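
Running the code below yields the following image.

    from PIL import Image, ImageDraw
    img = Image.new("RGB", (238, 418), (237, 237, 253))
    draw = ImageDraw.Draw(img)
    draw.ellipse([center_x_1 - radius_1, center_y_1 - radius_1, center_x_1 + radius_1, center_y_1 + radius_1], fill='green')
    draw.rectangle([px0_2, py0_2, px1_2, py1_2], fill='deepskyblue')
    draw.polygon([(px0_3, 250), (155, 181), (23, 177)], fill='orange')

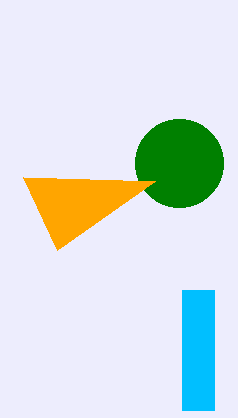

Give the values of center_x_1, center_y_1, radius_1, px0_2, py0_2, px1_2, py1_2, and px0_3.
center_x_1 = 179; center_y_1 = 163; radius_1 = 44; px0_2 = 182; py0_2 = 290; px1_2 = 214; py1_2 = 410; px0_3 = 57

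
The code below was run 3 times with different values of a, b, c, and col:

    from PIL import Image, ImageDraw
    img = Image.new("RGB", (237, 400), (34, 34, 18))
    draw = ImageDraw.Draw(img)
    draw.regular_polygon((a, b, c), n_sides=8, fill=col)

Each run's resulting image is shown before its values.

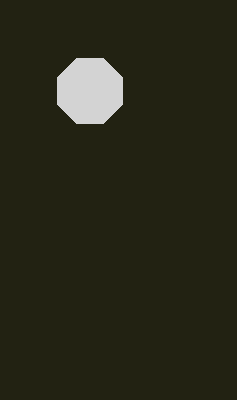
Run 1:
a = 90; b = 91; c = 35; col = 'lightgray'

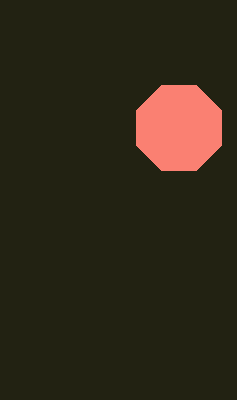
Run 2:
a = 179
b = 128
c = 46
col = 'salmon'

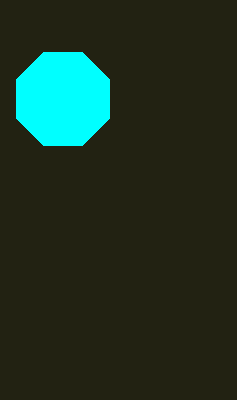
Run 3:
a = 63
b = 99
c = 50
col = 'cyan'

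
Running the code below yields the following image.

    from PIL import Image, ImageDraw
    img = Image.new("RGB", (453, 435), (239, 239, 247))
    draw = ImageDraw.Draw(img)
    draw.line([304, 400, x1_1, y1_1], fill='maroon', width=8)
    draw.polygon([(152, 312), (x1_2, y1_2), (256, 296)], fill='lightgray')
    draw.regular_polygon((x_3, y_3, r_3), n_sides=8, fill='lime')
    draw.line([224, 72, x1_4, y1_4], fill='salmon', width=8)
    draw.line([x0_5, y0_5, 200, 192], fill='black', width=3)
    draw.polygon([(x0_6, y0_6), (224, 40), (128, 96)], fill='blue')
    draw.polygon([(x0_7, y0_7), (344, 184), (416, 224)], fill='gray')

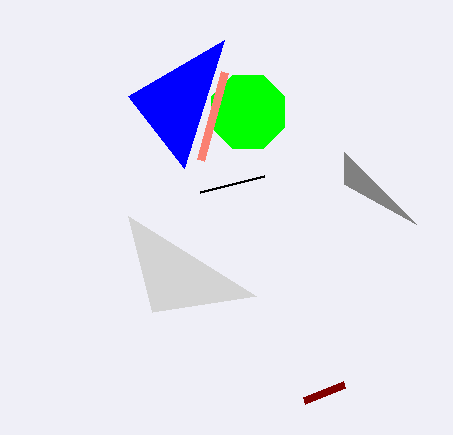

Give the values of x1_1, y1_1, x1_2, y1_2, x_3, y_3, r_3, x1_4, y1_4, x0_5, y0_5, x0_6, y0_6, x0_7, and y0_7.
x1_1 = 344; y1_1 = 384; x1_2 = 128; y1_2 = 216; x_3 = 248; y_3 = 112; r_3 = 40; x1_4 = 200; y1_4 = 160; x0_5 = 264; y0_5 = 176; x0_6 = 184; y0_6 = 168; x0_7 = 344; y0_7 = 152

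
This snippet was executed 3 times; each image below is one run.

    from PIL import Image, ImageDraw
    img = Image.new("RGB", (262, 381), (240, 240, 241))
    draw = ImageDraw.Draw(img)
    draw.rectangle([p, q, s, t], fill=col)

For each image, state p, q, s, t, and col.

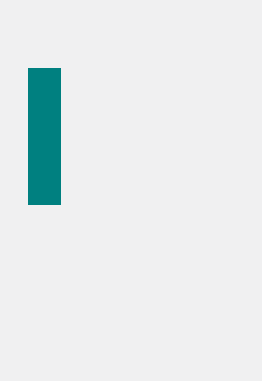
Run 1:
p = 28, q = 68, s = 60, t = 204, col = 'teal'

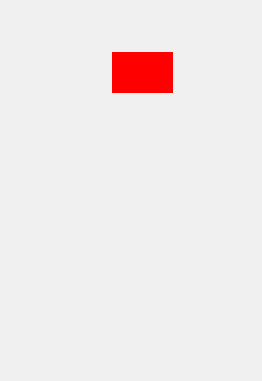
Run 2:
p = 112; q = 52; s = 172; t = 92; col = 'red'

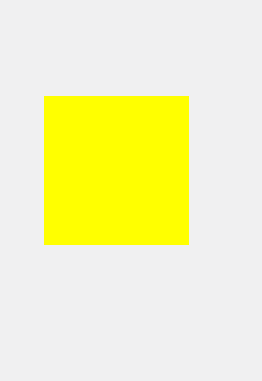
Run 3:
p = 44
q = 96
s = 188
t = 244
col = 'yellow'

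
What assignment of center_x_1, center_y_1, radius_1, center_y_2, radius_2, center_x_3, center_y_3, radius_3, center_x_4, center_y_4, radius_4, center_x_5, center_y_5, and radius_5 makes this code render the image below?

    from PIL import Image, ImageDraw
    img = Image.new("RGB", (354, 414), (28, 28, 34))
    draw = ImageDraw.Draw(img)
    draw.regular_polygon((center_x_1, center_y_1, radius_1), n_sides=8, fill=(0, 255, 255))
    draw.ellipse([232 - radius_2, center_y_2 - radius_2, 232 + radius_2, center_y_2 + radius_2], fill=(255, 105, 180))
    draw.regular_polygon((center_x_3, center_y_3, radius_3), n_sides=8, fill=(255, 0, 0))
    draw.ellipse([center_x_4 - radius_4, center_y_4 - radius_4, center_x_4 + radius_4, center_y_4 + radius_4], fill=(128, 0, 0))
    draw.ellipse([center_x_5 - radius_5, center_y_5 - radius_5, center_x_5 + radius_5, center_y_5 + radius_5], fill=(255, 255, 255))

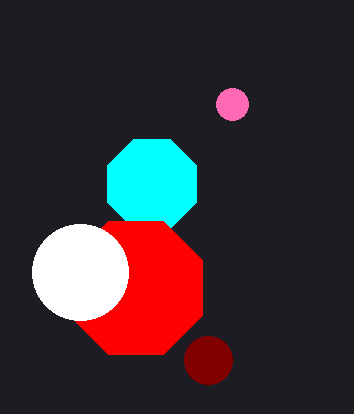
center_x_1 = 152; center_y_1 = 184; radius_1 = 48; center_y_2 = 104; radius_2 = 16; center_x_3 = 136; center_y_3 = 288; radius_3 = 72; center_x_4 = 208; center_y_4 = 360; radius_4 = 24; center_x_5 = 80; center_y_5 = 272; radius_5 = 48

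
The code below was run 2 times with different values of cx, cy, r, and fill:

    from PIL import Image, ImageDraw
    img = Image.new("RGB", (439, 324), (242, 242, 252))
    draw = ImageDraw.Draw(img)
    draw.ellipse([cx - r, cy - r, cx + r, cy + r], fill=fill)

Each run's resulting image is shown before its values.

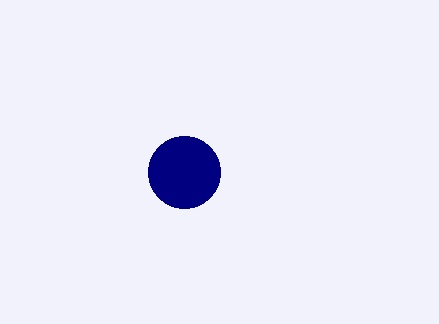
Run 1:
cx = 184, cy = 172, r = 36, fill = 'navy'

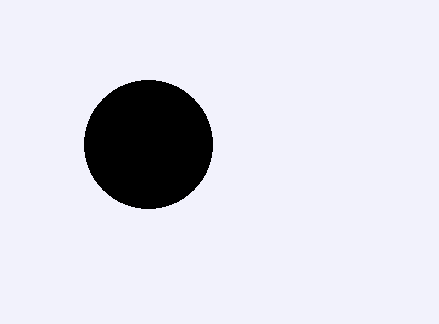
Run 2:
cx = 148; cy = 144; r = 64; fill = 'black'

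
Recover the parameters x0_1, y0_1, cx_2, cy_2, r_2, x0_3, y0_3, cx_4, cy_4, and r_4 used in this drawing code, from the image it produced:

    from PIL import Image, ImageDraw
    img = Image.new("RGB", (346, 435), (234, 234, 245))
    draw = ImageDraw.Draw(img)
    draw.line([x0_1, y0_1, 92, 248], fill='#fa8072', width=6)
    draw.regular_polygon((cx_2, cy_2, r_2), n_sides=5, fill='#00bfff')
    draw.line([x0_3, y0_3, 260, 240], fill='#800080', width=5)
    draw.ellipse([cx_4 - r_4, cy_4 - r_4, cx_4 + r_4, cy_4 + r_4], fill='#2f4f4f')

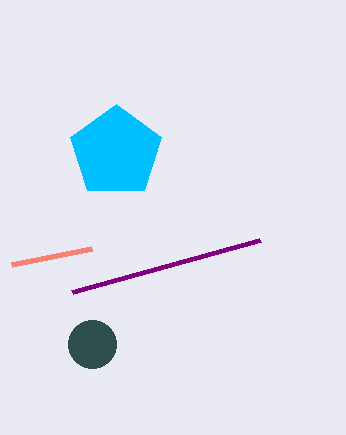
x0_1 = 12
y0_1 = 264
cx_2 = 116
cy_2 = 152
r_2 = 48
x0_3 = 72
y0_3 = 292
cx_4 = 92
cy_4 = 344
r_4 = 24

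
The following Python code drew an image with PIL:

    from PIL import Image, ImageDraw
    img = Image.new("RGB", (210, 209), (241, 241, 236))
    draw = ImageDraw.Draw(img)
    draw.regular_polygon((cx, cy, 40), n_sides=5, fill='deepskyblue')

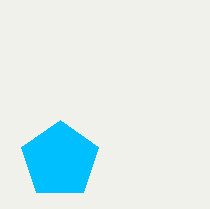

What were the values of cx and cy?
cx = 60
cy = 160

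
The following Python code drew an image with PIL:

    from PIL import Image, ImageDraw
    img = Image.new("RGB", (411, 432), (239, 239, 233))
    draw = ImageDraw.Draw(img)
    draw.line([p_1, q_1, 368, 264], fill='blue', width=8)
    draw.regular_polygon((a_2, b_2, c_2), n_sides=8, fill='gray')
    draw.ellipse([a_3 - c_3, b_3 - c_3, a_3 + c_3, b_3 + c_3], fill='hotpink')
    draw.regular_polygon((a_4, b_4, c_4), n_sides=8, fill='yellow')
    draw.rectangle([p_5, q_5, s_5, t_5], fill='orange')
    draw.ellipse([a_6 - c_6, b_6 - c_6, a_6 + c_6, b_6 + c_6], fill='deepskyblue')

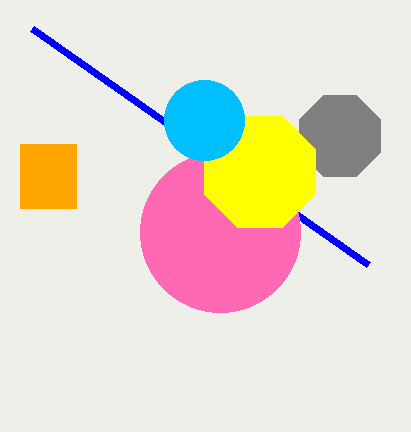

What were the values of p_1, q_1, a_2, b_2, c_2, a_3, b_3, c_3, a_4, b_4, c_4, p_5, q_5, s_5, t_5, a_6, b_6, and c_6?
p_1 = 32; q_1 = 28; a_2 = 340; b_2 = 136; c_2 = 44; a_3 = 220; b_3 = 232; c_3 = 80; a_4 = 260; b_4 = 172; c_4 = 60; p_5 = 20; q_5 = 144; s_5 = 76; t_5 = 208; a_6 = 204; b_6 = 120; c_6 = 40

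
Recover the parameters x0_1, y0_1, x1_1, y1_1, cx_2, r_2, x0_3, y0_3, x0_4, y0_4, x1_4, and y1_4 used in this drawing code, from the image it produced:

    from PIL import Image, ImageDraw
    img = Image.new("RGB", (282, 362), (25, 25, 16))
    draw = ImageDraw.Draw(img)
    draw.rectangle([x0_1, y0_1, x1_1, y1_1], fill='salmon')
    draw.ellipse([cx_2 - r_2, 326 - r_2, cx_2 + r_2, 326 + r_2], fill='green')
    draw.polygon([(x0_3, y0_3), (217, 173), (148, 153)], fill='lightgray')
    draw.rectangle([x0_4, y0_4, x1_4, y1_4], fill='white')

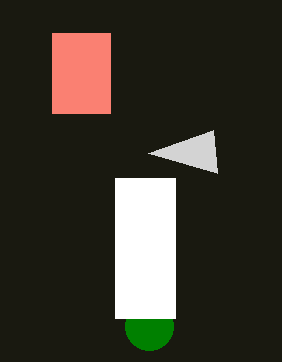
x0_1 = 52
y0_1 = 33
x1_1 = 110
y1_1 = 113
cx_2 = 149
r_2 = 24
x0_3 = 213
y0_3 = 130
x0_4 = 115
y0_4 = 178
x1_4 = 175
y1_4 = 318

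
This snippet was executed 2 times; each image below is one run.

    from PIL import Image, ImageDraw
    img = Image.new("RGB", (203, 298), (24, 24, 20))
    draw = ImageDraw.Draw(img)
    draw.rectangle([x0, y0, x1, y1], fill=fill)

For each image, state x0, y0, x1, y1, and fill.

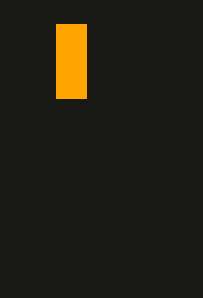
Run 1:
x0 = 56
y0 = 24
x1 = 86
y1 = 98
fill = 'orange'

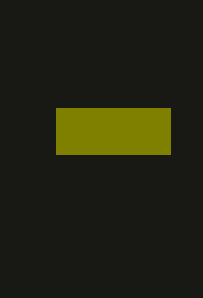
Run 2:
x0 = 56; y0 = 108; x1 = 170; y1 = 154; fill = 'olive'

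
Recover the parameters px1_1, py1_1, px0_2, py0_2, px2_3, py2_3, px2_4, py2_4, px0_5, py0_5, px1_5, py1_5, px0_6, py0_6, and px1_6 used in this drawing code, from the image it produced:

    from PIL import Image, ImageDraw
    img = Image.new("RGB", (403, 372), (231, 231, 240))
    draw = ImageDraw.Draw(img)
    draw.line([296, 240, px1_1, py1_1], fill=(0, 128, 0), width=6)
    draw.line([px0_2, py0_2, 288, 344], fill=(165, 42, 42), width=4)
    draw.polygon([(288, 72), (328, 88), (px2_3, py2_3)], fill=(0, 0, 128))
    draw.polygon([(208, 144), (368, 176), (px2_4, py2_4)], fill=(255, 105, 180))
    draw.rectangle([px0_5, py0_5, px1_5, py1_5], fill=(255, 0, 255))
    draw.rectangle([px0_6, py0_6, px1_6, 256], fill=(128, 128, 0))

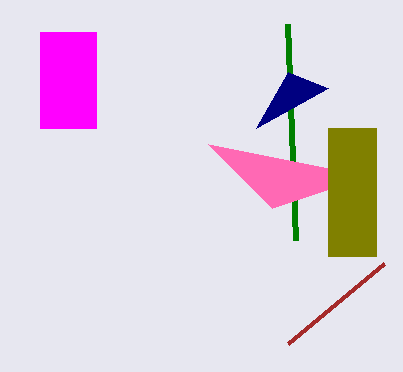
px1_1 = 288, py1_1 = 24, px0_2 = 384, py0_2 = 264, px2_3 = 256, py2_3 = 128, px2_4 = 272, py2_4 = 208, px0_5 = 40, py0_5 = 32, px1_5 = 96, py1_5 = 128, px0_6 = 328, py0_6 = 128, px1_6 = 376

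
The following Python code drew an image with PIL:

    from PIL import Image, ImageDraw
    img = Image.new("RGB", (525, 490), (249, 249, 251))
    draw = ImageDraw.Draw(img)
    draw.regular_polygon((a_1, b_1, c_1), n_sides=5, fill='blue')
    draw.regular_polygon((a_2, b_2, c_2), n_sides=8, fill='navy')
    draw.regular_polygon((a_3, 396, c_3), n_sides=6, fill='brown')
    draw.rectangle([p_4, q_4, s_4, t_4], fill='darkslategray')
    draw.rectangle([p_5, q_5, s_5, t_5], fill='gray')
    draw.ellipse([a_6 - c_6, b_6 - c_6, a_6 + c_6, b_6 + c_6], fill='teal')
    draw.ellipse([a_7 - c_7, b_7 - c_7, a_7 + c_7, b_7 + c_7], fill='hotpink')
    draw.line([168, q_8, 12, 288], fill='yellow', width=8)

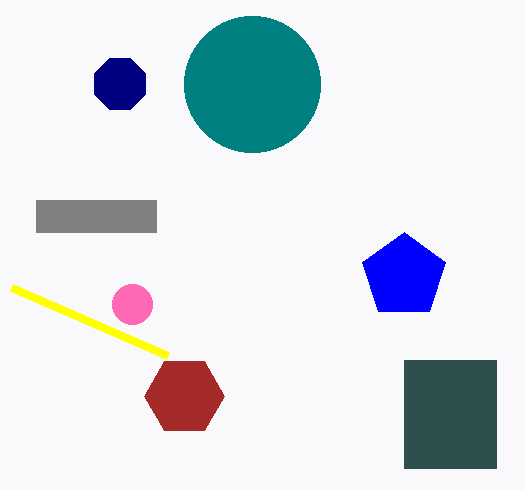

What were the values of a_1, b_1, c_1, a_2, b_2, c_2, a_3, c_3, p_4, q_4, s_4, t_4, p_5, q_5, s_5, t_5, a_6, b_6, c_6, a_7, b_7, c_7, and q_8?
a_1 = 404, b_1 = 276, c_1 = 44, a_2 = 120, b_2 = 84, c_2 = 28, a_3 = 184, c_3 = 40, p_4 = 404, q_4 = 360, s_4 = 496, t_4 = 468, p_5 = 36, q_5 = 200, s_5 = 156, t_5 = 232, a_6 = 252, b_6 = 84, c_6 = 68, a_7 = 132, b_7 = 304, c_7 = 20, q_8 = 356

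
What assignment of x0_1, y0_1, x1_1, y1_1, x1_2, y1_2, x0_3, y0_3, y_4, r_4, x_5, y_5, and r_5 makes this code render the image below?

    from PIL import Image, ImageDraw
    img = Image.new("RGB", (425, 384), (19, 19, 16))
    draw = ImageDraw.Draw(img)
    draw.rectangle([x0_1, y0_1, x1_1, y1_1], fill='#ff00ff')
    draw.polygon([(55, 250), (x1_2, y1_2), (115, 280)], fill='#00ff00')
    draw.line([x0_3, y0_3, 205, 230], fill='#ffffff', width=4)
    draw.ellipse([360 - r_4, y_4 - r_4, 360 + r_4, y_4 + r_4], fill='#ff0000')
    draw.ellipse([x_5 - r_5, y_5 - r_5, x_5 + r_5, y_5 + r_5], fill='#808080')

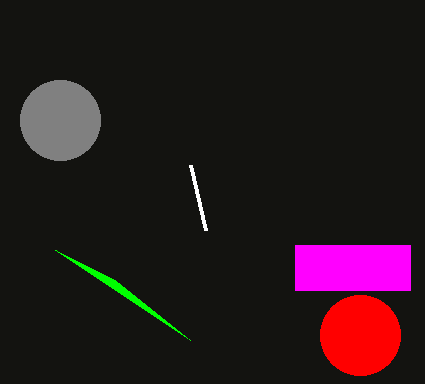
x0_1 = 295
y0_1 = 245
x1_1 = 410
y1_1 = 290
x1_2 = 190
y1_2 = 340
x0_3 = 190
y0_3 = 165
y_4 = 335
r_4 = 40
x_5 = 60
y_5 = 120
r_5 = 40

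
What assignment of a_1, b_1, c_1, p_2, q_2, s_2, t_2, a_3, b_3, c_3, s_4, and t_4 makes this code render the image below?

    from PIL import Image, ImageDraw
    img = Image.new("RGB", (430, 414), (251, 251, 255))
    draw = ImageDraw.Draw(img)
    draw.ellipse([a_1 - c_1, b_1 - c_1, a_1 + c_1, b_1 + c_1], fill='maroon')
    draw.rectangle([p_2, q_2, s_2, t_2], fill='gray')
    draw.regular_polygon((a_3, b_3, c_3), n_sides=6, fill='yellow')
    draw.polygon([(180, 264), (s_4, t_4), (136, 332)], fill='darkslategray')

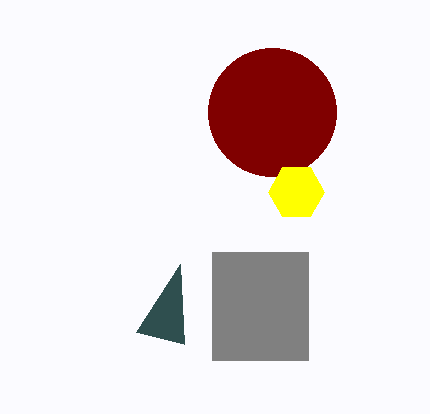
a_1 = 272
b_1 = 112
c_1 = 64
p_2 = 212
q_2 = 252
s_2 = 308
t_2 = 360
a_3 = 296
b_3 = 192
c_3 = 28
s_4 = 184
t_4 = 344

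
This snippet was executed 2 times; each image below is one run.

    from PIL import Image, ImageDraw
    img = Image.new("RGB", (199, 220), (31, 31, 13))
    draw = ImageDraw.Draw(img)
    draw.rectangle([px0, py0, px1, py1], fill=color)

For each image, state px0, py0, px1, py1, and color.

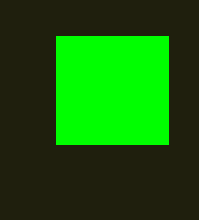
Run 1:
px0 = 56, py0 = 36, px1 = 168, py1 = 144, color = 'lime'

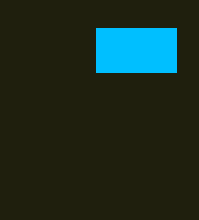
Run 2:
px0 = 96; py0 = 28; px1 = 176; py1 = 72; color = 'deepskyblue'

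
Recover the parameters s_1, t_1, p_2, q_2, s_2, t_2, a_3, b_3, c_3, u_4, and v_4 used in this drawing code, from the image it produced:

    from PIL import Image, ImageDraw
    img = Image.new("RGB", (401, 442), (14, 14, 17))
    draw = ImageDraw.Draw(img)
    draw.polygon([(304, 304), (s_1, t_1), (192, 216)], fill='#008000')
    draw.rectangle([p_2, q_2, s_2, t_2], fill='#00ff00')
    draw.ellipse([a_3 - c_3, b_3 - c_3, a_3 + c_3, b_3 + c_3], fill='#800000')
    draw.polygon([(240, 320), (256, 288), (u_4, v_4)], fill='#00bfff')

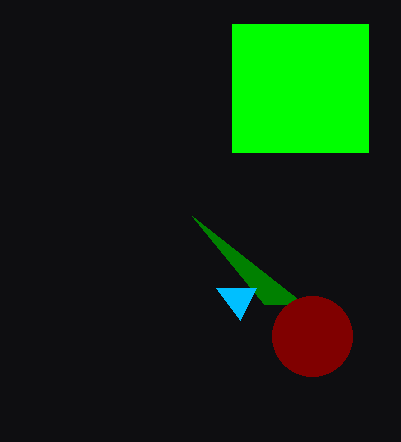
s_1 = 264; t_1 = 304; p_2 = 232; q_2 = 24; s_2 = 368; t_2 = 152; a_3 = 312; b_3 = 336; c_3 = 40; u_4 = 216; v_4 = 288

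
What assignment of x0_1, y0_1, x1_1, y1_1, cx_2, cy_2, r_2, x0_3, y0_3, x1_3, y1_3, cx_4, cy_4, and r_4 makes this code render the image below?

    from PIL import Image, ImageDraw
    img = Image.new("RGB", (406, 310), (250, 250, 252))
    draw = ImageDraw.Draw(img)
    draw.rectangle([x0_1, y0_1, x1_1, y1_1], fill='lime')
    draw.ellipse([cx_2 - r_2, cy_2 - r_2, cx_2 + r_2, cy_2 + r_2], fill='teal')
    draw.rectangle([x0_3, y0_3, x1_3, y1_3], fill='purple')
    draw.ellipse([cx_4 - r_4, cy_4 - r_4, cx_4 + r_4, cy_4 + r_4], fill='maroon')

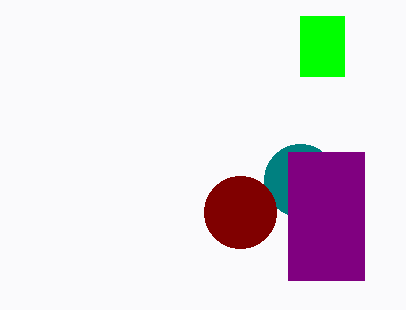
x0_1 = 300, y0_1 = 16, x1_1 = 344, y1_1 = 76, cx_2 = 300, cy_2 = 180, r_2 = 36, x0_3 = 288, y0_3 = 152, x1_3 = 364, y1_3 = 280, cx_4 = 240, cy_4 = 212, r_4 = 36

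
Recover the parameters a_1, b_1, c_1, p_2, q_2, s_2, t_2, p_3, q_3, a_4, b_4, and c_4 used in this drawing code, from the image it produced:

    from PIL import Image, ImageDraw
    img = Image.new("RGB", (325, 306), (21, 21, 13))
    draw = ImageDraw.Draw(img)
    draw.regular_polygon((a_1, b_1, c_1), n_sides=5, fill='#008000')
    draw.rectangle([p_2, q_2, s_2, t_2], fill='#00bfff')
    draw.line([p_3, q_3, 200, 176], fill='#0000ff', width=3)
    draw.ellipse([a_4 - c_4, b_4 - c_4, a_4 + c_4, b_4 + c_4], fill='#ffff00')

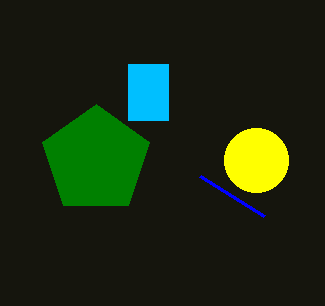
a_1 = 96, b_1 = 160, c_1 = 56, p_2 = 128, q_2 = 64, s_2 = 168, t_2 = 120, p_3 = 264, q_3 = 216, a_4 = 256, b_4 = 160, c_4 = 32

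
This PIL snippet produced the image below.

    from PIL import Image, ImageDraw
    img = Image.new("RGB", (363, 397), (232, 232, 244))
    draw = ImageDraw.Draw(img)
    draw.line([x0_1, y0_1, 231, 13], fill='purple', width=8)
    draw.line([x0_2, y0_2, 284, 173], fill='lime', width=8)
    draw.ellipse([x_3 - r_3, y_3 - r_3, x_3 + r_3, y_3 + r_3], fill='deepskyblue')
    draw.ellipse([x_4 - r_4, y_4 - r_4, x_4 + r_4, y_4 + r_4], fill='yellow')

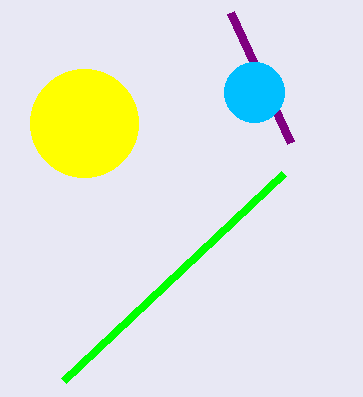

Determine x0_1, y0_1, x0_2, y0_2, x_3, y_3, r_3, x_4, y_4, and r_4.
x0_1 = 291; y0_1 = 143; x0_2 = 64; y0_2 = 380; x_3 = 254; y_3 = 92; r_3 = 30; x_4 = 84; y_4 = 123; r_4 = 54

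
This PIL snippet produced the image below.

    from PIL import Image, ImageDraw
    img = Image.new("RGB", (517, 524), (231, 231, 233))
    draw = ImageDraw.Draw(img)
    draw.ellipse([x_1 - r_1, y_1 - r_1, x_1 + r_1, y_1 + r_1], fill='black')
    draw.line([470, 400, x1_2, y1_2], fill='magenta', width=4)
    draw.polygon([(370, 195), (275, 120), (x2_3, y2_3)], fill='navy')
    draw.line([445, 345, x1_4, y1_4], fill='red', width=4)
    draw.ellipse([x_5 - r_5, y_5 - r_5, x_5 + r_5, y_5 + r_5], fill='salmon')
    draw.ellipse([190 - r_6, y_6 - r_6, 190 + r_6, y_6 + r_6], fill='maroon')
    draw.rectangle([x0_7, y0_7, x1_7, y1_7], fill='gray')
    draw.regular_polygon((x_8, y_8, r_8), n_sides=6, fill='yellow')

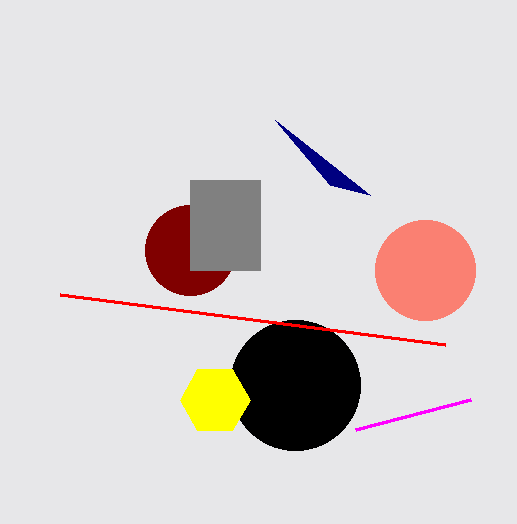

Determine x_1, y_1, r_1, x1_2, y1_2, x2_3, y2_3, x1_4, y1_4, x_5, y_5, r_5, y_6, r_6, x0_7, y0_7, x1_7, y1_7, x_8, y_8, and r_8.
x_1 = 295
y_1 = 385
r_1 = 65
x1_2 = 355
y1_2 = 430
x2_3 = 330
y2_3 = 185
x1_4 = 60
y1_4 = 295
x_5 = 425
y_5 = 270
r_5 = 50
y_6 = 250
r_6 = 45
x0_7 = 190
y0_7 = 180
x1_7 = 260
y1_7 = 270
x_8 = 215
y_8 = 400
r_8 = 35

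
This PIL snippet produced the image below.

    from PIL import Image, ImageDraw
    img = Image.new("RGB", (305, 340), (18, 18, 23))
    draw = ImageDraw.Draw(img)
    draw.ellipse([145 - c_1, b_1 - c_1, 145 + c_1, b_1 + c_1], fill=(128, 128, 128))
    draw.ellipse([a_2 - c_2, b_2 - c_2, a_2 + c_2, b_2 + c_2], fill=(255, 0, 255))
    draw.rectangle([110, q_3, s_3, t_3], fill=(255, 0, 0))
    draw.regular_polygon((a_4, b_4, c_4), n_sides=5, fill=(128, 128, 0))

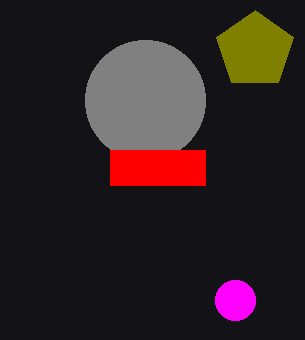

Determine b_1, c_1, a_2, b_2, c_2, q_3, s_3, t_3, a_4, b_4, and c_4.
b_1 = 100, c_1 = 60, a_2 = 235, b_2 = 300, c_2 = 20, q_3 = 150, s_3 = 205, t_3 = 185, a_4 = 255, b_4 = 50, c_4 = 40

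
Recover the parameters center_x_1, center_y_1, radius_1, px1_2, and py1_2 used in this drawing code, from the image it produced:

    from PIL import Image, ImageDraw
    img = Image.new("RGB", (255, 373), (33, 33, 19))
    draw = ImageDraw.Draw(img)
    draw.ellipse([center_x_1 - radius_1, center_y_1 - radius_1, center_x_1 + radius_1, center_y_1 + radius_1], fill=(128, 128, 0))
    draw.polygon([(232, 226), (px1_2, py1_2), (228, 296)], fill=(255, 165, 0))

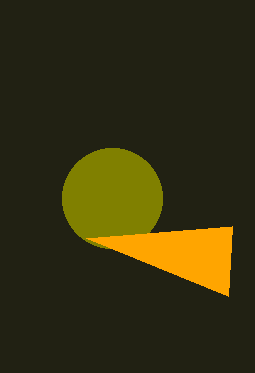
center_x_1 = 112, center_y_1 = 198, radius_1 = 50, px1_2 = 86, py1_2 = 238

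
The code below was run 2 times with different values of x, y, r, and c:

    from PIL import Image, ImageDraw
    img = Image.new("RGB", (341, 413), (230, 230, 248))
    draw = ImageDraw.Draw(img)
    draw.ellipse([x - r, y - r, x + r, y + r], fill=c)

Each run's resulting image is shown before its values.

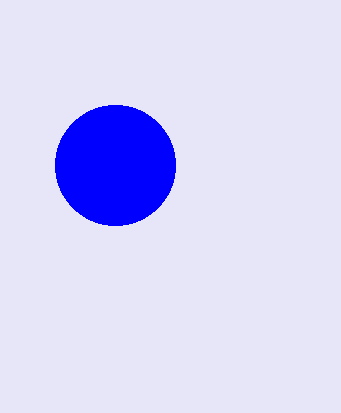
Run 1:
x = 115
y = 165
r = 60
c = 'blue'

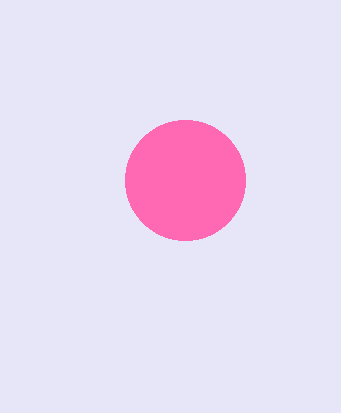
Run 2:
x = 185, y = 180, r = 60, c = 'hotpink'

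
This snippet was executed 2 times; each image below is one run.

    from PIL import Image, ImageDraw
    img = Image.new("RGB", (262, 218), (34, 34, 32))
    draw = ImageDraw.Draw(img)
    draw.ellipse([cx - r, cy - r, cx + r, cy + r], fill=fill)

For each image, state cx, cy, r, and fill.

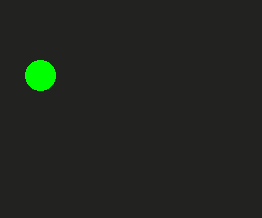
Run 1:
cx = 40
cy = 75
r = 15
fill = 'lime'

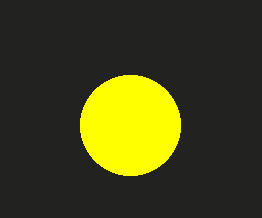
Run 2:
cx = 130
cy = 125
r = 50
fill = 'yellow'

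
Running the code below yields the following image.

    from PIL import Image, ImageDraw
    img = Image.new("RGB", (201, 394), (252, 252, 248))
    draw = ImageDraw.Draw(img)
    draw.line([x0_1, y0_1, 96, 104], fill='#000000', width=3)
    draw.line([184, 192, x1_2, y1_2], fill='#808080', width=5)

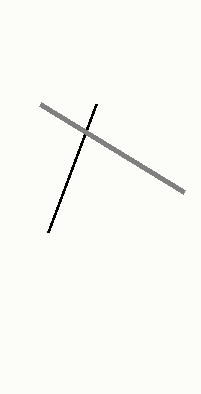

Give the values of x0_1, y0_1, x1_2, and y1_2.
x0_1 = 48; y0_1 = 232; x1_2 = 40; y1_2 = 104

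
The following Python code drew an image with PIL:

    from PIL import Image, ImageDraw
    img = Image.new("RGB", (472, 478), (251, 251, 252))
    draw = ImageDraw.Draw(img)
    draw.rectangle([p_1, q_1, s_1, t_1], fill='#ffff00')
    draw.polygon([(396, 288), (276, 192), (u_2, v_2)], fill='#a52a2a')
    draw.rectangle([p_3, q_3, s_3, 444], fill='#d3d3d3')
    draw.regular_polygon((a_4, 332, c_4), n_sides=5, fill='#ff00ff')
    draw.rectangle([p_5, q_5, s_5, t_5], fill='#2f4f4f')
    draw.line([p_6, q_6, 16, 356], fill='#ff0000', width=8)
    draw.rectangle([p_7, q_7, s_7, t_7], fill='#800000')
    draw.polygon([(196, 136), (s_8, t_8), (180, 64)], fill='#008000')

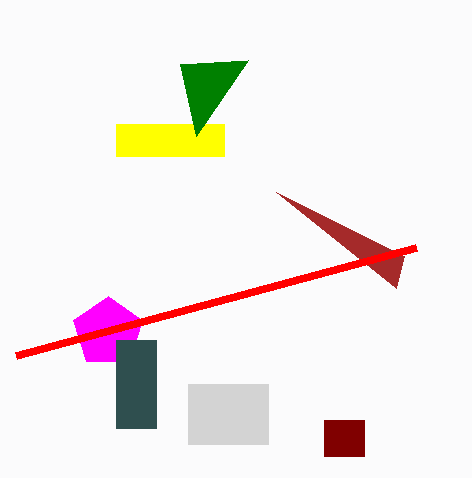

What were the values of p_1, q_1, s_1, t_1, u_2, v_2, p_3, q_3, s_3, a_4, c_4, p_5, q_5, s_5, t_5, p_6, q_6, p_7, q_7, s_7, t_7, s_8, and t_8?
p_1 = 116; q_1 = 124; s_1 = 224; t_1 = 156; u_2 = 404; v_2 = 256; p_3 = 188; q_3 = 384; s_3 = 268; a_4 = 108; c_4 = 36; p_5 = 116; q_5 = 340; s_5 = 156; t_5 = 428; p_6 = 416; q_6 = 248; p_7 = 324; q_7 = 420; s_7 = 364; t_7 = 456; s_8 = 248; t_8 = 60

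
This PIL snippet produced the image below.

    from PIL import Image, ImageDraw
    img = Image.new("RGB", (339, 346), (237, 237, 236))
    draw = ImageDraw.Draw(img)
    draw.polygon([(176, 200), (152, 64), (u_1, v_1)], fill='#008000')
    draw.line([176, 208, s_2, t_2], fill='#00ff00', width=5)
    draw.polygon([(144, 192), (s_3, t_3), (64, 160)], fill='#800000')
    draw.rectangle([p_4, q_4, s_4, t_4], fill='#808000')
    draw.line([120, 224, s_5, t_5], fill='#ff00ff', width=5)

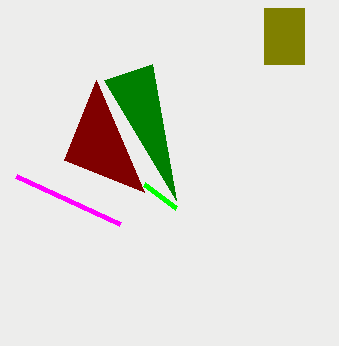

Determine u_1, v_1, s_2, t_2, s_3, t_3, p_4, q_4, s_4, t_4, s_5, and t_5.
u_1 = 104, v_1 = 80, s_2 = 144, t_2 = 184, s_3 = 96, t_3 = 80, p_4 = 264, q_4 = 8, s_4 = 304, t_4 = 64, s_5 = 16, t_5 = 176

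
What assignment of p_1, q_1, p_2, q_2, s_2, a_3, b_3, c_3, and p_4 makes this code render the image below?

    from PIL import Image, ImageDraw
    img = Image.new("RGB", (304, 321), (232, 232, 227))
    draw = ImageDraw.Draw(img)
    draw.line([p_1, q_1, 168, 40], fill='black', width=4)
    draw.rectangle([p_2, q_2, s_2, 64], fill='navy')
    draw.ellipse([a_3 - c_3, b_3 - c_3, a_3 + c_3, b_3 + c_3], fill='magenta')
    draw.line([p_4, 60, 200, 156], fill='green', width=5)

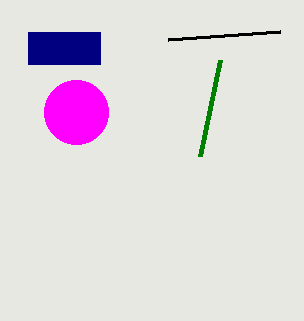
p_1 = 280, q_1 = 32, p_2 = 28, q_2 = 32, s_2 = 100, a_3 = 76, b_3 = 112, c_3 = 32, p_4 = 220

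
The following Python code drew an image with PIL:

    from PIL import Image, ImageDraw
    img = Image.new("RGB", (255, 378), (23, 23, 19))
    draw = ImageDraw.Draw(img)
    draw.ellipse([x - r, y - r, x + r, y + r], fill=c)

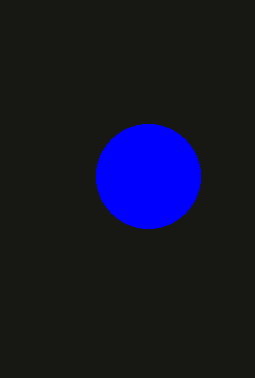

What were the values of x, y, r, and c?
x = 148
y = 176
r = 52
c = 'blue'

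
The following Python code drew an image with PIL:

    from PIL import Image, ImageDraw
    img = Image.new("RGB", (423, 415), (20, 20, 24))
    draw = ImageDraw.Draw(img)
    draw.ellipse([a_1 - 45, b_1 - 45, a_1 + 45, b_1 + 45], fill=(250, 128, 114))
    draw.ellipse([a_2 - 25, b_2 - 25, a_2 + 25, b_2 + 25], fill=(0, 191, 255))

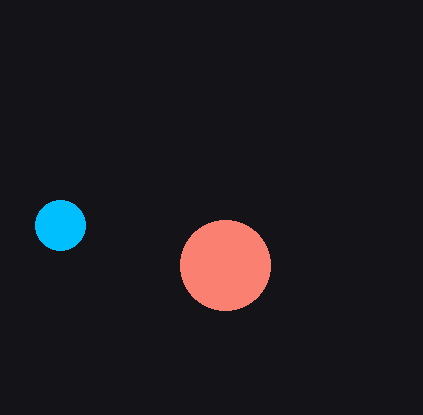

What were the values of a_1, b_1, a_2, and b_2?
a_1 = 225; b_1 = 265; a_2 = 60; b_2 = 225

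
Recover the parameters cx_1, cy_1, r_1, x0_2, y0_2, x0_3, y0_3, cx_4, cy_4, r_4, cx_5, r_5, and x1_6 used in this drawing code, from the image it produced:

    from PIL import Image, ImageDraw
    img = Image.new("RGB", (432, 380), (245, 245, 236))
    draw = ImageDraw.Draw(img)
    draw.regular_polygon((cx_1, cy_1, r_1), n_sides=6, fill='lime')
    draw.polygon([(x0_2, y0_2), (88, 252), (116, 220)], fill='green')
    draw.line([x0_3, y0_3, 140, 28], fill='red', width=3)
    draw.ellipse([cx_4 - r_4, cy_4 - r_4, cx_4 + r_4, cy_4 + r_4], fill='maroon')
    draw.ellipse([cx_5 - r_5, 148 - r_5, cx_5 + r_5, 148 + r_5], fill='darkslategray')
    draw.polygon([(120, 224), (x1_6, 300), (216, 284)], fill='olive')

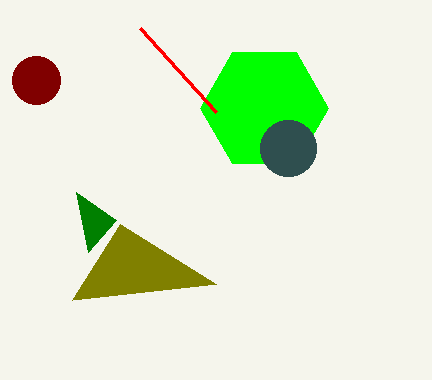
cx_1 = 264
cy_1 = 108
r_1 = 64
x0_2 = 76
y0_2 = 192
x0_3 = 216
y0_3 = 112
cx_4 = 36
cy_4 = 80
r_4 = 24
cx_5 = 288
r_5 = 28
x1_6 = 72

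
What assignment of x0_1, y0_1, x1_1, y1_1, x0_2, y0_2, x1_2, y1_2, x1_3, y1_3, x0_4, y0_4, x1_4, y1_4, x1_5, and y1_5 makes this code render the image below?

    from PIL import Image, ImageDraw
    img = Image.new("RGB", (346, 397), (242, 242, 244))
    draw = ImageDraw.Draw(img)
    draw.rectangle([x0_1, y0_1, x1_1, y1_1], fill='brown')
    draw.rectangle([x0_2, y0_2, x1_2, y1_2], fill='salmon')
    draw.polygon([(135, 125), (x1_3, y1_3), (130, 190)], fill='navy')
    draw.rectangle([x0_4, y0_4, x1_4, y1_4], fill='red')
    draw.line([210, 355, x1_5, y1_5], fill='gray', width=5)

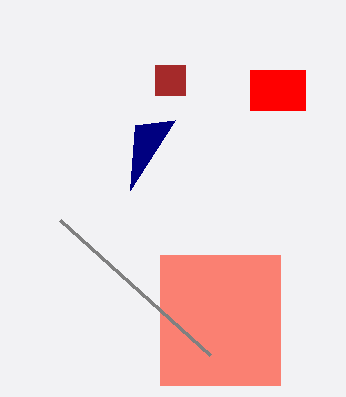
x0_1 = 155, y0_1 = 65, x1_1 = 185, y1_1 = 95, x0_2 = 160, y0_2 = 255, x1_2 = 280, y1_2 = 385, x1_3 = 175, y1_3 = 120, x0_4 = 250, y0_4 = 70, x1_4 = 305, y1_4 = 110, x1_5 = 60, y1_5 = 220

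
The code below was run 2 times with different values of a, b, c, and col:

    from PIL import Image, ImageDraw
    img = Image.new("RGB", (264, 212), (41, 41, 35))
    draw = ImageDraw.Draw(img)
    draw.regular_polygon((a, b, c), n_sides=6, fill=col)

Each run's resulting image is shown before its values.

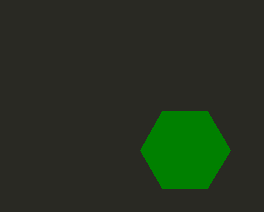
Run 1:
a = 185; b = 150; c = 45; col = 'green'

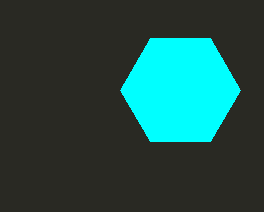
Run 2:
a = 180
b = 90
c = 60
col = 'cyan'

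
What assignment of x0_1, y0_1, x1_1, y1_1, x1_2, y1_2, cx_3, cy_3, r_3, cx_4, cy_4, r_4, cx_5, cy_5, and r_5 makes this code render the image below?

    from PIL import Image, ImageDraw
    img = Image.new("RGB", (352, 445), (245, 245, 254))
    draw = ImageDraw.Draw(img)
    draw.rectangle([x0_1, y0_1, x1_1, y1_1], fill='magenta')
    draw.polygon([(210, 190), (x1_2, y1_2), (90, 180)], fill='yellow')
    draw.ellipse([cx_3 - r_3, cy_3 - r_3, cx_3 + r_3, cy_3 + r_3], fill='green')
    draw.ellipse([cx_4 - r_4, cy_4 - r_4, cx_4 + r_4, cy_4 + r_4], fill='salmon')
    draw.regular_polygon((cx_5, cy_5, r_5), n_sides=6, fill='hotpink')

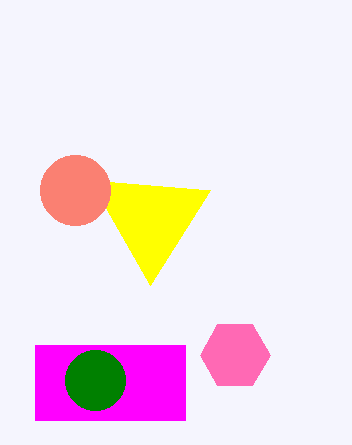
x0_1 = 35; y0_1 = 345; x1_1 = 185; y1_1 = 420; x1_2 = 150; y1_2 = 285; cx_3 = 95; cy_3 = 380; r_3 = 30; cx_4 = 75; cy_4 = 190; r_4 = 35; cx_5 = 235; cy_5 = 355; r_5 = 35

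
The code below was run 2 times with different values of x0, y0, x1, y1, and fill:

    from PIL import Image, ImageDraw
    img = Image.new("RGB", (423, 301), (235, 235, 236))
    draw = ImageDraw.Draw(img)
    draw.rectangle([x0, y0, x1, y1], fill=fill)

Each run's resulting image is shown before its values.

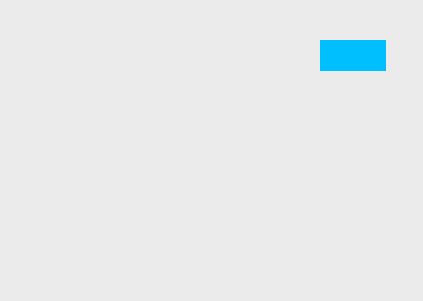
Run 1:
x0 = 320; y0 = 40; x1 = 385; y1 = 70; fill = 'deepskyblue'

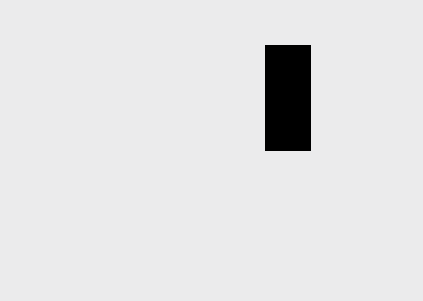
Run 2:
x0 = 265
y0 = 45
x1 = 310
y1 = 150
fill = 'black'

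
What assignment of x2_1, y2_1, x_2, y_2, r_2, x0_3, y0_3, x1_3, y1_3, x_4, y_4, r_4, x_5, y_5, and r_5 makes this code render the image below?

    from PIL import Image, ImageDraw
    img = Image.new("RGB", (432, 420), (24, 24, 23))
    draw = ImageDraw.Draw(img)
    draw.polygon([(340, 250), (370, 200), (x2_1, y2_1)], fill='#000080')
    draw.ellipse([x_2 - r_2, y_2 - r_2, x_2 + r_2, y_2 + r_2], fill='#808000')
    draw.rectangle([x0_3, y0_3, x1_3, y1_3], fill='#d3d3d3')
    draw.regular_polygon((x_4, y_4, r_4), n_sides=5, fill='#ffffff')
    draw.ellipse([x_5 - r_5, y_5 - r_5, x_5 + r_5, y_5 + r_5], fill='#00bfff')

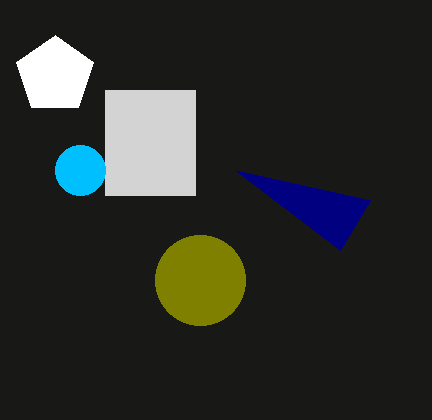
x2_1 = 235, y2_1 = 170, x_2 = 200, y_2 = 280, r_2 = 45, x0_3 = 105, y0_3 = 90, x1_3 = 195, y1_3 = 195, x_4 = 55, y_4 = 75, r_4 = 40, x_5 = 80, y_5 = 170, r_5 = 25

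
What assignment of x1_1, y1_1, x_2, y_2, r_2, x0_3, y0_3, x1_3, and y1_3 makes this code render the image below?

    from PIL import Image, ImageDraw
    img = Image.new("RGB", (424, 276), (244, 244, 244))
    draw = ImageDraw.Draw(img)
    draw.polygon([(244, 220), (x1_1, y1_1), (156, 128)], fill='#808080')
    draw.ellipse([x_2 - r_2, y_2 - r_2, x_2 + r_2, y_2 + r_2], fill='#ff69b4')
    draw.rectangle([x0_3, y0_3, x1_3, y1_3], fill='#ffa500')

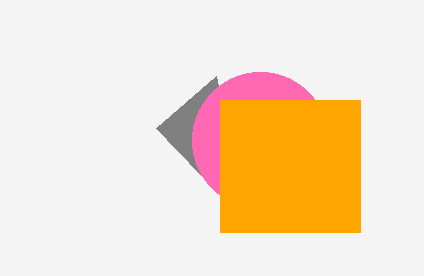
x1_1 = 216; y1_1 = 76; x_2 = 260; y_2 = 140; r_2 = 68; x0_3 = 220; y0_3 = 100; x1_3 = 360; y1_3 = 232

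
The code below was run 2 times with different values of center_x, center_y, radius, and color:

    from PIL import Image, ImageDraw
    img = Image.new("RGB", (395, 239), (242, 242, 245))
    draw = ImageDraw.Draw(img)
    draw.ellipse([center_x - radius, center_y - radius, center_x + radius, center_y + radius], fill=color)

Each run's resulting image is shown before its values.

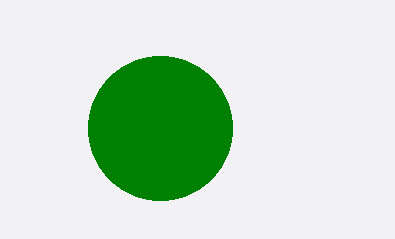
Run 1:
center_x = 160; center_y = 128; radius = 72; color = 'green'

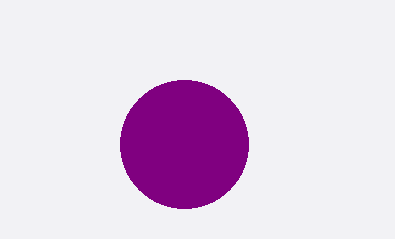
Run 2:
center_x = 184, center_y = 144, radius = 64, color = 'purple'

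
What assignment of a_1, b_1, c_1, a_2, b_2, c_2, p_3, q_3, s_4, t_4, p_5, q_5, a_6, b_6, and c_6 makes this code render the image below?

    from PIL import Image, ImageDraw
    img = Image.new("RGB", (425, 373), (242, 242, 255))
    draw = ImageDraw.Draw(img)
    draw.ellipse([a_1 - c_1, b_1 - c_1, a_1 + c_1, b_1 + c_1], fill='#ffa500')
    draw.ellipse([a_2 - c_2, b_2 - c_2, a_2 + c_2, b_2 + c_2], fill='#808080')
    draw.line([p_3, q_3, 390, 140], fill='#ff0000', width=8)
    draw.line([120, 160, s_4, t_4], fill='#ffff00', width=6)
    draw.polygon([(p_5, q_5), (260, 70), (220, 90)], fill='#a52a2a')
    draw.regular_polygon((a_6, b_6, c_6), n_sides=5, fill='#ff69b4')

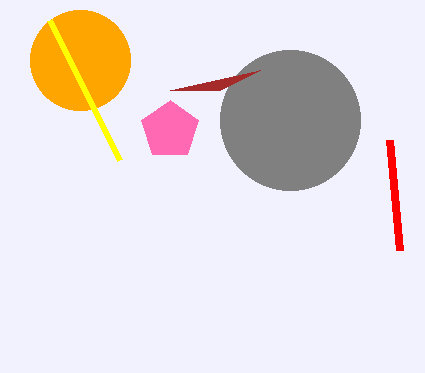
a_1 = 80
b_1 = 60
c_1 = 50
a_2 = 290
b_2 = 120
c_2 = 70
p_3 = 400
q_3 = 250
s_4 = 50
t_4 = 20
p_5 = 170
q_5 = 90
a_6 = 170
b_6 = 130
c_6 = 30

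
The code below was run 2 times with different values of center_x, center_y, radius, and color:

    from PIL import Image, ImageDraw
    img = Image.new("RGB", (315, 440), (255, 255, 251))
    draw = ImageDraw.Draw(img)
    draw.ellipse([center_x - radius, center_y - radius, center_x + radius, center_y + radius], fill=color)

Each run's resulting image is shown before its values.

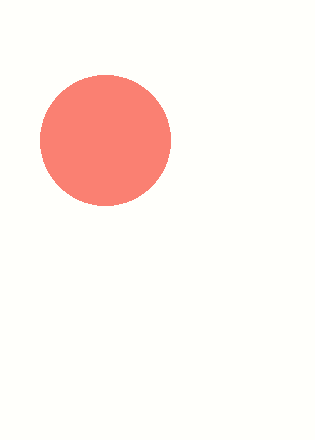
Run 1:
center_x = 105
center_y = 140
radius = 65
color = 'salmon'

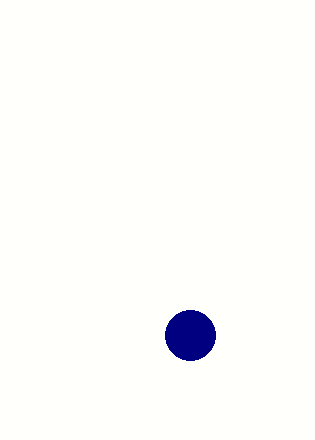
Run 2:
center_x = 190, center_y = 335, radius = 25, color = 'navy'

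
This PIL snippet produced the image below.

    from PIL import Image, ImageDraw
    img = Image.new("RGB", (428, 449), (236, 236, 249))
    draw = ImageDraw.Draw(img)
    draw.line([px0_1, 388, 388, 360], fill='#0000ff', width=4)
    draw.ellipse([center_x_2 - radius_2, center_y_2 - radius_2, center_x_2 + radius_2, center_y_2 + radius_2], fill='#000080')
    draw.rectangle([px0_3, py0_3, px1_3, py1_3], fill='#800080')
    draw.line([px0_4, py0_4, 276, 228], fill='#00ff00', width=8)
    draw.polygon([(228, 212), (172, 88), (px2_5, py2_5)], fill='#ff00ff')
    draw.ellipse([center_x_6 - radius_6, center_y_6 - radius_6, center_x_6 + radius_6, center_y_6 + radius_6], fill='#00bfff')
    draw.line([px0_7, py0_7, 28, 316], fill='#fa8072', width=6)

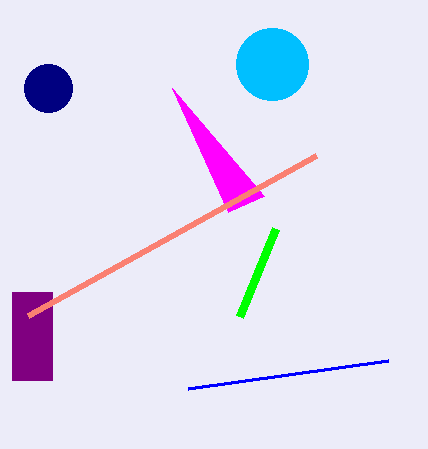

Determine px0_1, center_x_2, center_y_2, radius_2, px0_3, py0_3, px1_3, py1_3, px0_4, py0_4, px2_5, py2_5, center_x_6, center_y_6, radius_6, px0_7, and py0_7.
px0_1 = 188; center_x_2 = 48; center_y_2 = 88; radius_2 = 24; px0_3 = 12; py0_3 = 292; px1_3 = 52; py1_3 = 380; px0_4 = 240; py0_4 = 316; px2_5 = 264; py2_5 = 196; center_x_6 = 272; center_y_6 = 64; radius_6 = 36; px0_7 = 316; py0_7 = 156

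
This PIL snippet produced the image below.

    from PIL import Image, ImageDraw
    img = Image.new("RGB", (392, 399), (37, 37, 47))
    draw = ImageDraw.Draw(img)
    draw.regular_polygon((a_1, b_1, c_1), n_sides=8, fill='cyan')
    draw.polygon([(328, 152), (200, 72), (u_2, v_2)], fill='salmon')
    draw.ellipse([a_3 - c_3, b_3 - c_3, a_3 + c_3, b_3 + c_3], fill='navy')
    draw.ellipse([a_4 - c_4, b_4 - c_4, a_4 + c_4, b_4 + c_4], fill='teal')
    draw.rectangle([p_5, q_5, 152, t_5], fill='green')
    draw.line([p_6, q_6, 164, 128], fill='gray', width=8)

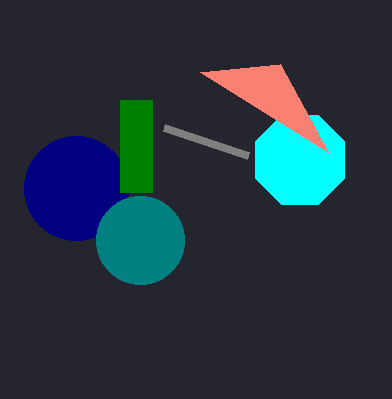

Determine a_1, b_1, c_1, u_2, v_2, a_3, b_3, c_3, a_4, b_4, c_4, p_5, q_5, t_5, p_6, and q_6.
a_1 = 300
b_1 = 160
c_1 = 48
u_2 = 280
v_2 = 64
a_3 = 76
b_3 = 188
c_3 = 52
a_4 = 140
b_4 = 240
c_4 = 44
p_5 = 120
q_5 = 100
t_5 = 192
p_6 = 248
q_6 = 156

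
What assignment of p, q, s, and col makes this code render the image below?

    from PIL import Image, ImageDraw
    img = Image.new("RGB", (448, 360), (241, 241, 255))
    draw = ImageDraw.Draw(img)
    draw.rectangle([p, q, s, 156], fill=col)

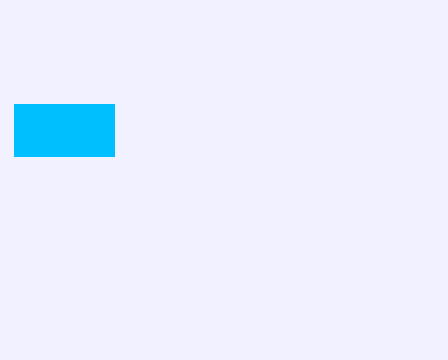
p = 14
q = 104
s = 114
col = 'deepskyblue'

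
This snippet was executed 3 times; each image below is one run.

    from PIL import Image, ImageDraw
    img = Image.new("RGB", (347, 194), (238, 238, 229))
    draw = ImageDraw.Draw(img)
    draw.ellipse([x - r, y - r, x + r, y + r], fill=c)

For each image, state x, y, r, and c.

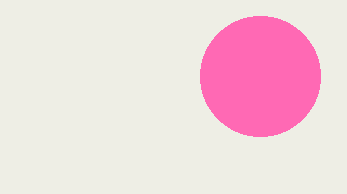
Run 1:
x = 260; y = 76; r = 60; c = 'hotpink'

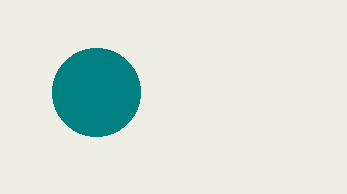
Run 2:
x = 96; y = 92; r = 44; c = 'teal'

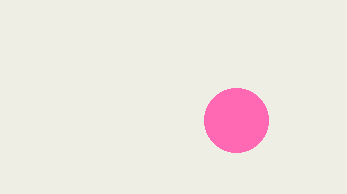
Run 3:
x = 236; y = 120; r = 32; c = 'hotpink'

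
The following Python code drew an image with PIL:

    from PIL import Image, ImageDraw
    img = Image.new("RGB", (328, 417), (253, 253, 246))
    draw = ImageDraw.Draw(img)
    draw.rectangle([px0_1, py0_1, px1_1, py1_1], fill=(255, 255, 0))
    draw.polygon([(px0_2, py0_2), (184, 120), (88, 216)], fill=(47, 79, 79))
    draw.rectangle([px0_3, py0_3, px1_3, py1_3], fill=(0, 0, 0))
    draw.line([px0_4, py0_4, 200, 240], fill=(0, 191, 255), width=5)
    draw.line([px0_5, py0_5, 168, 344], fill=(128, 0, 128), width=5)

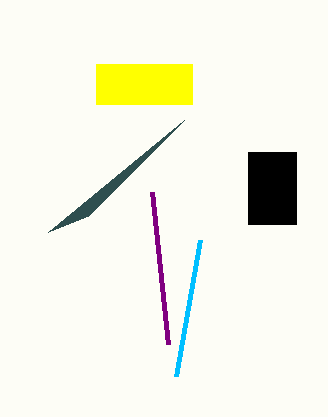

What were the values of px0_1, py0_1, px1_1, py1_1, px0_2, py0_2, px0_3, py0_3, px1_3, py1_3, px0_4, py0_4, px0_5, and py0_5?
px0_1 = 96, py0_1 = 64, px1_1 = 192, py1_1 = 104, px0_2 = 48, py0_2 = 232, px0_3 = 248, py0_3 = 152, px1_3 = 296, py1_3 = 224, px0_4 = 176, py0_4 = 376, px0_5 = 152, py0_5 = 192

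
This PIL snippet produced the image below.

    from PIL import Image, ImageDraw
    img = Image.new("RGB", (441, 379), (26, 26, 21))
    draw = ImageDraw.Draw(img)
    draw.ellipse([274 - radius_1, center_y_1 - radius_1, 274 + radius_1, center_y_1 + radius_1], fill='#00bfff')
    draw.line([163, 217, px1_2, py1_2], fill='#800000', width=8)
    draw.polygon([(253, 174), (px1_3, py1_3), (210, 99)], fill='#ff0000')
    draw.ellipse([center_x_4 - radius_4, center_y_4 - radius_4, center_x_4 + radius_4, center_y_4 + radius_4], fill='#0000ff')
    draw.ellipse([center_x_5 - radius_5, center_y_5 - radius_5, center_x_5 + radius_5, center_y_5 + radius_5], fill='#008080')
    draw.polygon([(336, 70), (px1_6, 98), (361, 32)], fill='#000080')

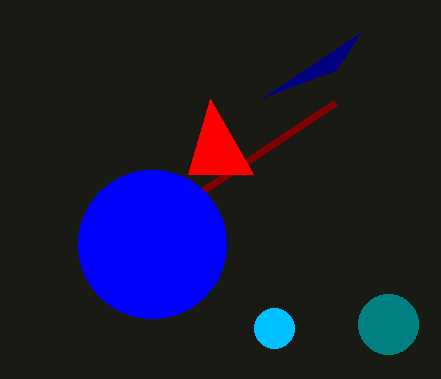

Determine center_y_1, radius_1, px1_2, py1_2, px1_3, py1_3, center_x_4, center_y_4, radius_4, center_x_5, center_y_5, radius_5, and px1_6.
center_y_1 = 328
radius_1 = 20
px1_2 = 335
py1_2 = 102
px1_3 = 188
py1_3 = 174
center_x_4 = 152
center_y_4 = 244
radius_4 = 74
center_x_5 = 388
center_y_5 = 324
radius_5 = 30
px1_6 = 262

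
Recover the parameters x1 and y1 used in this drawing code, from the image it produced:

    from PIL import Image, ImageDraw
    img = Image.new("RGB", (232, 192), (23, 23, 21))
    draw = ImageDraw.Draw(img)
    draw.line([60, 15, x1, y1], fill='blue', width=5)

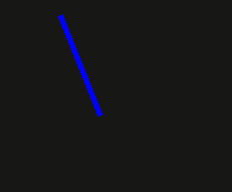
x1 = 100
y1 = 115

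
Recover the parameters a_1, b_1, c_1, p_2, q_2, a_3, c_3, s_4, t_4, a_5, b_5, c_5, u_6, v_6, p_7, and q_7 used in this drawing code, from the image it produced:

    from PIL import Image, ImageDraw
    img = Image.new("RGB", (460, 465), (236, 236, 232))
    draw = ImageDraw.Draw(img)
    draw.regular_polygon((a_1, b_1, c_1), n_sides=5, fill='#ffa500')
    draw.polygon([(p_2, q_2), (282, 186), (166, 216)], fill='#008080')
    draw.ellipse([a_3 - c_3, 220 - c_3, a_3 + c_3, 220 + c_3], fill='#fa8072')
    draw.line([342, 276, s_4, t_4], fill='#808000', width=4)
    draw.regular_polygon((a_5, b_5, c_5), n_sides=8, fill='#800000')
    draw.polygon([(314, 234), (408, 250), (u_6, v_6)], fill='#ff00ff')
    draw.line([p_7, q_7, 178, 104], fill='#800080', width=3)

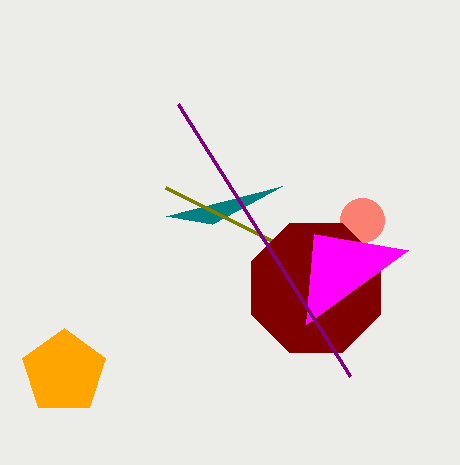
a_1 = 64, b_1 = 372, c_1 = 44, p_2 = 212, q_2 = 224, a_3 = 362, c_3 = 22, s_4 = 166, t_4 = 188, a_5 = 316, b_5 = 288, c_5 = 70, u_6 = 306, v_6 = 324, p_7 = 350, q_7 = 376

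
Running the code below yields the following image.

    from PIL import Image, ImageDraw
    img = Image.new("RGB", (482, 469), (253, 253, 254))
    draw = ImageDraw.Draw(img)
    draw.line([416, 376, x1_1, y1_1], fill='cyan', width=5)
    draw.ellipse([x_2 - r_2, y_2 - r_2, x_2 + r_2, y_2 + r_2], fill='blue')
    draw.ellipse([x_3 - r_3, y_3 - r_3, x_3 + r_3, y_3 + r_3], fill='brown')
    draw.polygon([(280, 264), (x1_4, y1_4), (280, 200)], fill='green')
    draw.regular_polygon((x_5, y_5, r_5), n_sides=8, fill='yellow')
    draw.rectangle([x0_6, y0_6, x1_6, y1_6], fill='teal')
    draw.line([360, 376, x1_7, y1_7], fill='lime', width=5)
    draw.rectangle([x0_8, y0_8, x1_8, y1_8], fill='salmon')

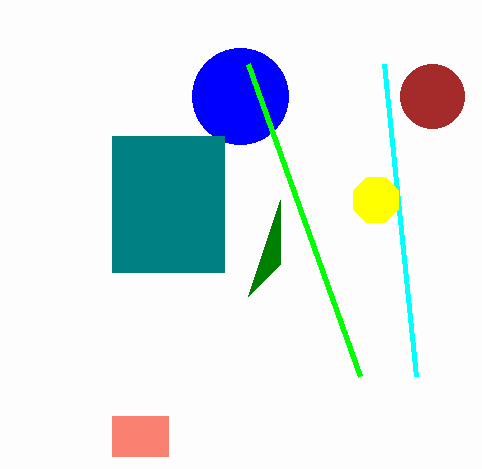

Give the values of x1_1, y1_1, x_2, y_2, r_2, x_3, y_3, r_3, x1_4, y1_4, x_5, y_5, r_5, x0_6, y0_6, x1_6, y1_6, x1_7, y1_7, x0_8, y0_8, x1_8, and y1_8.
x1_1 = 384
y1_1 = 64
x_2 = 240
y_2 = 96
r_2 = 48
x_3 = 432
y_3 = 96
r_3 = 32
x1_4 = 248
y1_4 = 296
x_5 = 376
y_5 = 200
r_5 = 24
x0_6 = 112
y0_6 = 136
x1_6 = 224
y1_6 = 272
x1_7 = 248
y1_7 = 64
x0_8 = 112
y0_8 = 416
x1_8 = 168
y1_8 = 456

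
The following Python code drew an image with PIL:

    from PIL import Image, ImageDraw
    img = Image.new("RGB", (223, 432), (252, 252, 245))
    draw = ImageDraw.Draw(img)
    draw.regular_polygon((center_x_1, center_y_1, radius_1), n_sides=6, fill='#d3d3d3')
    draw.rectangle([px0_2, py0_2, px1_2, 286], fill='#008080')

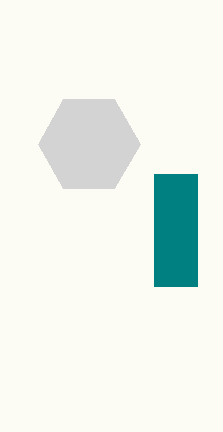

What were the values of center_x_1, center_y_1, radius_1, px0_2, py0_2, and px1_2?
center_x_1 = 89
center_y_1 = 144
radius_1 = 51
px0_2 = 154
py0_2 = 174
px1_2 = 197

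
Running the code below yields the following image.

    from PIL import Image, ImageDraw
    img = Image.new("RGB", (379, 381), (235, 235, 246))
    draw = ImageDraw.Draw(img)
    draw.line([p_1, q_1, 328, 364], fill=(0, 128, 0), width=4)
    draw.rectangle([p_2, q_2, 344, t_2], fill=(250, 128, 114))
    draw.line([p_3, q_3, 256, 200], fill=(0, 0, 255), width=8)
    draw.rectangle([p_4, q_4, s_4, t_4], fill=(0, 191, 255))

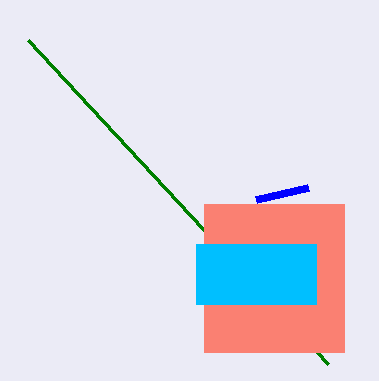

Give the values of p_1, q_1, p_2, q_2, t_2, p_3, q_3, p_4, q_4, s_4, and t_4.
p_1 = 28; q_1 = 40; p_2 = 204; q_2 = 204; t_2 = 352; p_3 = 308; q_3 = 188; p_4 = 196; q_4 = 244; s_4 = 316; t_4 = 304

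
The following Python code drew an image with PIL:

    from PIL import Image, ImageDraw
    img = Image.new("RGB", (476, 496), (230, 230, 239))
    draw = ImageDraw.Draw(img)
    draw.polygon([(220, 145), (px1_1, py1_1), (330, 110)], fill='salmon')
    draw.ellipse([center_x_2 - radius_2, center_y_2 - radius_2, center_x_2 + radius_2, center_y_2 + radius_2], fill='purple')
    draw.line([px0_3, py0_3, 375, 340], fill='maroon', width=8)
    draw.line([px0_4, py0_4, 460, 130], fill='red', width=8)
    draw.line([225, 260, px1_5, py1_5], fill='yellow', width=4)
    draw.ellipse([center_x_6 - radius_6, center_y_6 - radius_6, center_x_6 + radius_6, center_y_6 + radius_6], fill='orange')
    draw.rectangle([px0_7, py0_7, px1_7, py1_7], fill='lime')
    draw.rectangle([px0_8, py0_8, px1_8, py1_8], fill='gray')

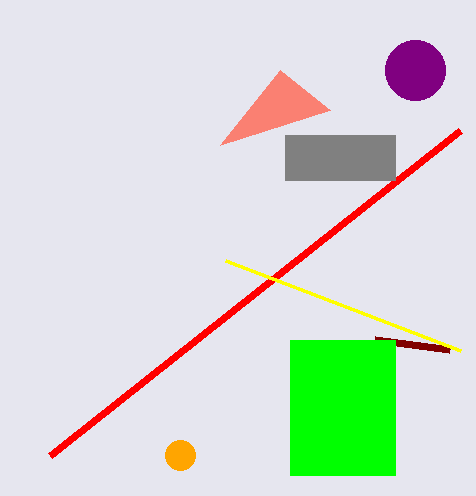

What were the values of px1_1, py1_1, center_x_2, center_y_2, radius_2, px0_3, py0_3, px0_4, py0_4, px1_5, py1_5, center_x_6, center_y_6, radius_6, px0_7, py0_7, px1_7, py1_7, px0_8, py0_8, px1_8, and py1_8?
px1_1 = 280
py1_1 = 70
center_x_2 = 415
center_y_2 = 70
radius_2 = 30
px0_3 = 450
py0_3 = 350
px0_4 = 50
py0_4 = 455
px1_5 = 460
py1_5 = 350
center_x_6 = 180
center_y_6 = 455
radius_6 = 15
px0_7 = 290
py0_7 = 340
px1_7 = 395
py1_7 = 475
px0_8 = 285
py0_8 = 135
px1_8 = 395
py1_8 = 180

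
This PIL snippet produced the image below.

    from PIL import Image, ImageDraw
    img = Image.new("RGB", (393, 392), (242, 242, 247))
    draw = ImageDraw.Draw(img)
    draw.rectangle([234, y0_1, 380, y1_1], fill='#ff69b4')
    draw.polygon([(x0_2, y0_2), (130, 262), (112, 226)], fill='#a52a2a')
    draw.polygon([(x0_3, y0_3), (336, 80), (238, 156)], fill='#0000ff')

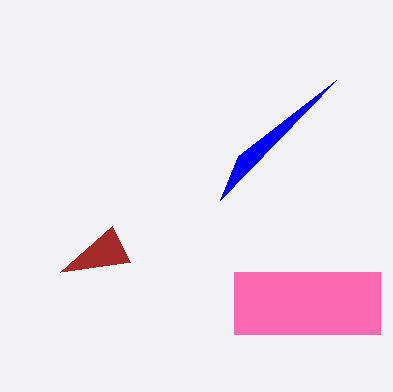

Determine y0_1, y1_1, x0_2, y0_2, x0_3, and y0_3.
y0_1 = 272, y1_1 = 334, x0_2 = 60, y0_2 = 272, x0_3 = 220, y0_3 = 200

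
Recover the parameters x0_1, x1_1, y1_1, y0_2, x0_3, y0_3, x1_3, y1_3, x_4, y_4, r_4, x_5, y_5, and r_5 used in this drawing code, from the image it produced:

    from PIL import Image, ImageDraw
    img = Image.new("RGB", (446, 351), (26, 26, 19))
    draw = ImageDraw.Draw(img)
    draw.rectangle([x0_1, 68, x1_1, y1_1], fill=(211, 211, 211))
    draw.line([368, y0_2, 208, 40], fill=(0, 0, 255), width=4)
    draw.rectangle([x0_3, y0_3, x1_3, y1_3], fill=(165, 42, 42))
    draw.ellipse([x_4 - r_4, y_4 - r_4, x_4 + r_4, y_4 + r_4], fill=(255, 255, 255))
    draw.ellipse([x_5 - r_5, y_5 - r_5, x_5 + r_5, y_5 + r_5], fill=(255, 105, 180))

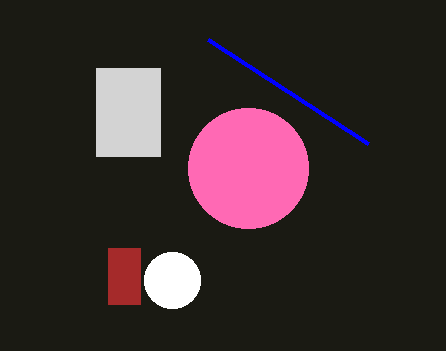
x0_1 = 96, x1_1 = 160, y1_1 = 156, y0_2 = 144, x0_3 = 108, y0_3 = 248, x1_3 = 140, y1_3 = 304, x_4 = 172, y_4 = 280, r_4 = 28, x_5 = 248, y_5 = 168, r_5 = 60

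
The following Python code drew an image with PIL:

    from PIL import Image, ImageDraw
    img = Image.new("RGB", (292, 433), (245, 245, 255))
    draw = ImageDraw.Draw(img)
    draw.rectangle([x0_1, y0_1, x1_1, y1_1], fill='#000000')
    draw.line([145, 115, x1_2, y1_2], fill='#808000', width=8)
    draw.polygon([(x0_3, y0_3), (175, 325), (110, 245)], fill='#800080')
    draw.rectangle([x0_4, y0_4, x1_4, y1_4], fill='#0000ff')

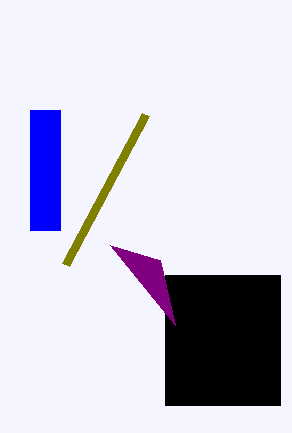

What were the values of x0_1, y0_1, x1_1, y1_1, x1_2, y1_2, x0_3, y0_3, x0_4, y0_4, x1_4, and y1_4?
x0_1 = 165, y0_1 = 275, x1_1 = 280, y1_1 = 405, x1_2 = 65, y1_2 = 265, x0_3 = 160, y0_3 = 260, x0_4 = 30, y0_4 = 110, x1_4 = 60, y1_4 = 230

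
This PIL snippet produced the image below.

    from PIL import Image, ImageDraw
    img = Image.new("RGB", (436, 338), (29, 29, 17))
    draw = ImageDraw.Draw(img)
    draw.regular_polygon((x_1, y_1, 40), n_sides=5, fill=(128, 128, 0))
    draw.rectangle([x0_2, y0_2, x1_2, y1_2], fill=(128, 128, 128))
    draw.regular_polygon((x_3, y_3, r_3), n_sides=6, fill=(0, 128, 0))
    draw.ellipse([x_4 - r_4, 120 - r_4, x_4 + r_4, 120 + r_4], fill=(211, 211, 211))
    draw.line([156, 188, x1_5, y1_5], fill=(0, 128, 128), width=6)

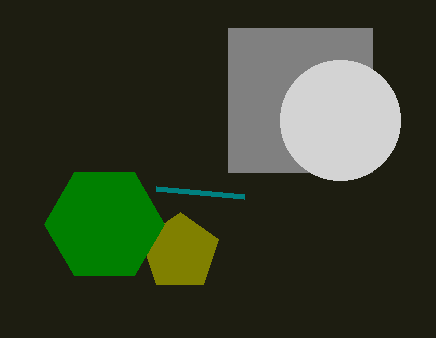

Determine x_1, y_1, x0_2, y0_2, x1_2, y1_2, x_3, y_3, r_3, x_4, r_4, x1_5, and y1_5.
x_1 = 180, y_1 = 252, x0_2 = 228, y0_2 = 28, x1_2 = 372, y1_2 = 172, x_3 = 104, y_3 = 224, r_3 = 60, x_4 = 340, r_4 = 60, x1_5 = 244, y1_5 = 196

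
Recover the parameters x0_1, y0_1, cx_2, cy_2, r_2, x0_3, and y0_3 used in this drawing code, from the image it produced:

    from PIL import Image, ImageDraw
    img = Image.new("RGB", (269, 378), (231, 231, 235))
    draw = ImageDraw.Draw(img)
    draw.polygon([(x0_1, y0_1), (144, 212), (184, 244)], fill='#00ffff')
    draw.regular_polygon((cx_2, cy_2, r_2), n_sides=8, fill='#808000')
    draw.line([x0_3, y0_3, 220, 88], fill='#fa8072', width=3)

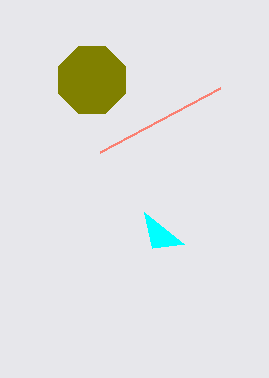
x0_1 = 152, y0_1 = 248, cx_2 = 92, cy_2 = 80, r_2 = 36, x0_3 = 100, y0_3 = 152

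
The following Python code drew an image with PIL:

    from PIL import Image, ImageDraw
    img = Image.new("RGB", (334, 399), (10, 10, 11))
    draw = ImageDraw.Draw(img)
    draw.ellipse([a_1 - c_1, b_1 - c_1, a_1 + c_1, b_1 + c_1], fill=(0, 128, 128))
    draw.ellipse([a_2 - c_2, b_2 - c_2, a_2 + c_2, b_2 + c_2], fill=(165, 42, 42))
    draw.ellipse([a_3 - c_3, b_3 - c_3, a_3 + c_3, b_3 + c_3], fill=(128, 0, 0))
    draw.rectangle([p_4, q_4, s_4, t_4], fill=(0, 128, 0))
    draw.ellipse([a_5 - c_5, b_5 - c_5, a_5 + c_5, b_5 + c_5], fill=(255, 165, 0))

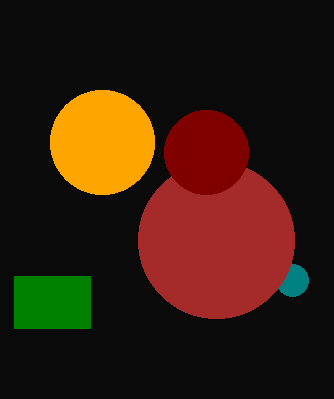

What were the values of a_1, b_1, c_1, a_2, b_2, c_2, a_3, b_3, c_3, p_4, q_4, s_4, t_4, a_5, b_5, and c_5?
a_1 = 292; b_1 = 280; c_1 = 16; a_2 = 216; b_2 = 240; c_2 = 78; a_3 = 206; b_3 = 152; c_3 = 42; p_4 = 14; q_4 = 276; s_4 = 90; t_4 = 328; a_5 = 102; b_5 = 142; c_5 = 52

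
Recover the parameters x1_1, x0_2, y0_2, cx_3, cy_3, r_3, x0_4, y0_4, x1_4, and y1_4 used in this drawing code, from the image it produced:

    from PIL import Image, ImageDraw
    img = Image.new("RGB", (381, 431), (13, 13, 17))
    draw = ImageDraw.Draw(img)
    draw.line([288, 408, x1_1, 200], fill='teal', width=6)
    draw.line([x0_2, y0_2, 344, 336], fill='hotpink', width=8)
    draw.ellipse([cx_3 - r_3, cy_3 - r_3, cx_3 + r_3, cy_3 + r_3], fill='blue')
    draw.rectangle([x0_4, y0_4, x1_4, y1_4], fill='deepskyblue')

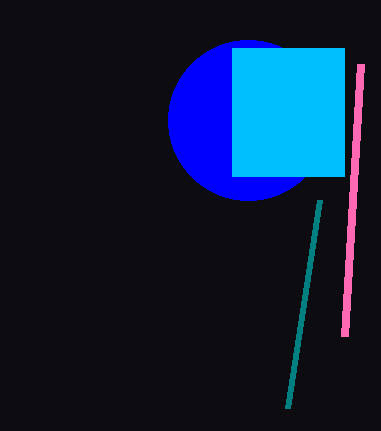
x1_1 = 320
x0_2 = 360
y0_2 = 64
cx_3 = 248
cy_3 = 120
r_3 = 80
x0_4 = 232
y0_4 = 48
x1_4 = 344
y1_4 = 176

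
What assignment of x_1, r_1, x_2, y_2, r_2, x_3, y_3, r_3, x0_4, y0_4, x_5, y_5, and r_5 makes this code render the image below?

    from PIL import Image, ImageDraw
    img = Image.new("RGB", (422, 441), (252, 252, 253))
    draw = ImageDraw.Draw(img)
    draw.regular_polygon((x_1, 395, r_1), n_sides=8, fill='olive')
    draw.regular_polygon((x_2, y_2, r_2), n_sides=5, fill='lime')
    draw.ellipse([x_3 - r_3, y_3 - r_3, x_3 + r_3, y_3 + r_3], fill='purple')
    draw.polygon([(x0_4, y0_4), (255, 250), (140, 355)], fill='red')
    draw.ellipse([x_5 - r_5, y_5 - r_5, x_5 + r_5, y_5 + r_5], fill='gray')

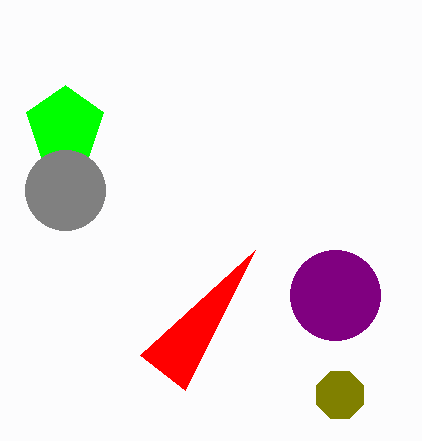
x_1 = 340; r_1 = 25; x_2 = 65; y_2 = 125; r_2 = 40; x_3 = 335; y_3 = 295; r_3 = 45; x0_4 = 185; y0_4 = 390; x_5 = 65; y_5 = 190; r_5 = 40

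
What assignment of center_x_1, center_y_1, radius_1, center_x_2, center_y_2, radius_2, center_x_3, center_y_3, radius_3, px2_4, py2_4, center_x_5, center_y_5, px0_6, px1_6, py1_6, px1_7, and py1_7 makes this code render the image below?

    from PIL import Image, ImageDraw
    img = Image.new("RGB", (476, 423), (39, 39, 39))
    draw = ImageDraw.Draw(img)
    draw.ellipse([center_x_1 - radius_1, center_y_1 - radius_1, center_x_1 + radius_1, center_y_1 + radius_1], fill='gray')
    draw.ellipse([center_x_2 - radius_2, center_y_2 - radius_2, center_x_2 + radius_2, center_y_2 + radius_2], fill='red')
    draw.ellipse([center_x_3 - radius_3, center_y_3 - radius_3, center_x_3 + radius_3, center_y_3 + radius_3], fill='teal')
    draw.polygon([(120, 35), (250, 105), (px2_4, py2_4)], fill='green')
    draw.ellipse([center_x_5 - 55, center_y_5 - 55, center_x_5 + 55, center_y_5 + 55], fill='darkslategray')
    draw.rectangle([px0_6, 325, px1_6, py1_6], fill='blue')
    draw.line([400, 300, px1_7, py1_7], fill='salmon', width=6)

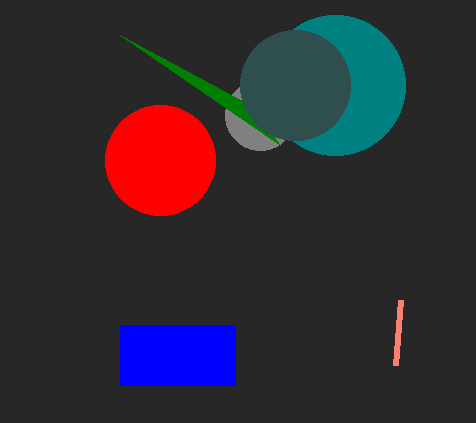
center_x_1 = 260, center_y_1 = 115, radius_1 = 35, center_x_2 = 160, center_y_2 = 160, radius_2 = 55, center_x_3 = 335, center_y_3 = 85, radius_3 = 70, px2_4 = 280, py2_4 = 145, center_x_5 = 295, center_y_5 = 85, px0_6 = 120, px1_6 = 235, py1_6 = 385, px1_7 = 395, py1_7 = 365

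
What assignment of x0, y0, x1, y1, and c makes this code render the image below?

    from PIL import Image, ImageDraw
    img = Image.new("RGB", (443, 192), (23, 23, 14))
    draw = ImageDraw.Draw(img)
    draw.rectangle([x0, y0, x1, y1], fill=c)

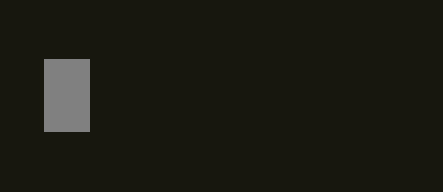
x0 = 44, y0 = 59, x1 = 89, y1 = 131, c = 'gray'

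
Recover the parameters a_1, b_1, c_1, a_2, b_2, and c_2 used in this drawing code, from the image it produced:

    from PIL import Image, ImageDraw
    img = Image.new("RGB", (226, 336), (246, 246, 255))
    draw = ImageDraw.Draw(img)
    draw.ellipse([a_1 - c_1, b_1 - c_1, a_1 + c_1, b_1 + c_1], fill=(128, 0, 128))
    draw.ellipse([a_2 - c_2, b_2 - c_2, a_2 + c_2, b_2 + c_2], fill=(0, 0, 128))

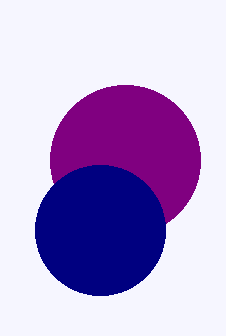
a_1 = 125
b_1 = 160
c_1 = 75
a_2 = 100
b_2 = 230
c_2 = 65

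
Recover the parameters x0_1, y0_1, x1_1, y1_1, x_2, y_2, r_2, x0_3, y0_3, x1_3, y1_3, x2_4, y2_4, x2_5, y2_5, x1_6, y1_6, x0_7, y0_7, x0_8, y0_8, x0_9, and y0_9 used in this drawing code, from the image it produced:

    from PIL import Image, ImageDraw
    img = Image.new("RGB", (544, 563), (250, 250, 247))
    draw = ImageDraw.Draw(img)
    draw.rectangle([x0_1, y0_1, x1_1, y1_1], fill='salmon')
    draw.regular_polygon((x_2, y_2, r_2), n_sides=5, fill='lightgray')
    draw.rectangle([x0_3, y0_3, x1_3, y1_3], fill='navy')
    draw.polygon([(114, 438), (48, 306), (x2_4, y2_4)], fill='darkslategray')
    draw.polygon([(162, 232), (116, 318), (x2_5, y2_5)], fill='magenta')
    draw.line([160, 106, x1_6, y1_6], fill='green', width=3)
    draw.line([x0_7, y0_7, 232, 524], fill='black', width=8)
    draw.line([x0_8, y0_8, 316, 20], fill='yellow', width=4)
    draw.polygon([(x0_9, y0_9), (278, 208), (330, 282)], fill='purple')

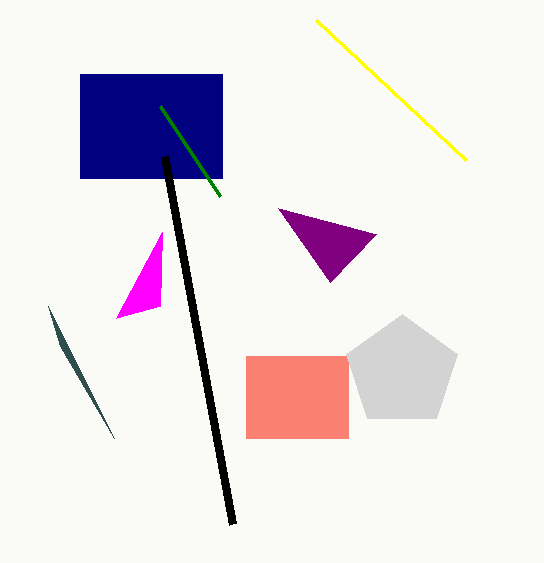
x0_1 = 246; y0_1 = 356; x1_1 = 348; y1_1 = 438; x_2 = 402; y_2 = 372; r_2 = 58; x0_3 = 80; y0_3 = 74; x1_3 = 222; y1_3 = 178; x2_4 = 60; y2_4 = 346; x2_5 = 160; y2_5 = 306; x1_6 = 220; y1_6 = 196; x0_7 = 164; y0_7 = 156; x0_8 = 466; y0_8 = 160; x0_9 = 376; y0_9 = 234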